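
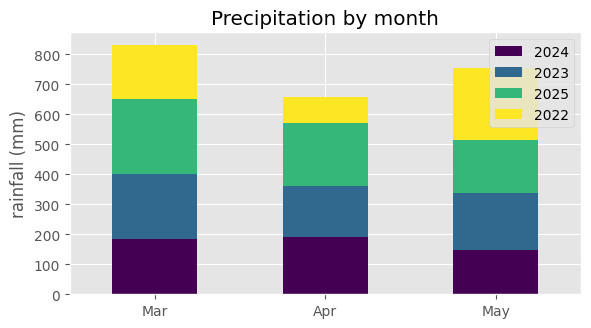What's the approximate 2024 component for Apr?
≈ 200

2024 top ≈ 200, bottom ≈ 0; segment ≈ 200.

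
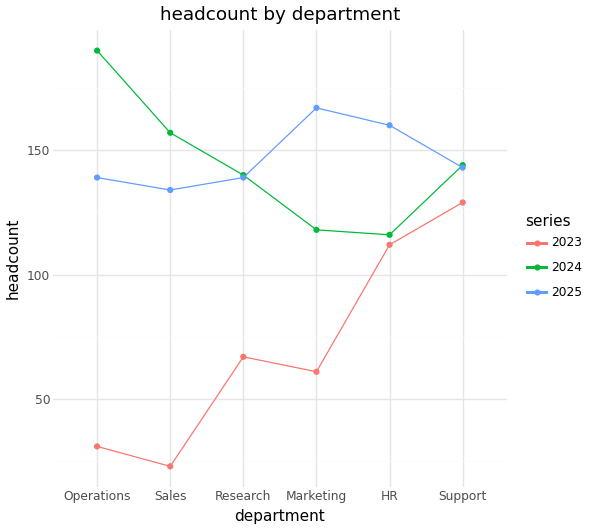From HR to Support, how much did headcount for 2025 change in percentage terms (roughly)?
≈ -12.5%

HR ≈ 160, Support ≈ 140; (140 − 160) / 160 ≈ -12.5%.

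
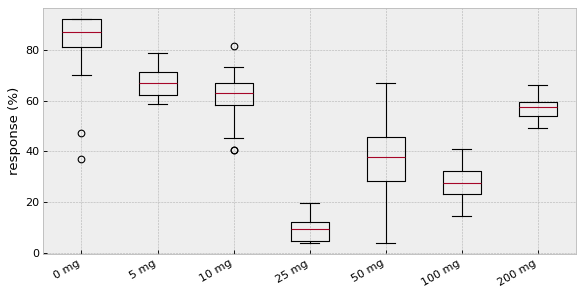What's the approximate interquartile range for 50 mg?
≈ 20

Q3 ≈ 50, Q1 ≈ 30; IQR ≈ 20.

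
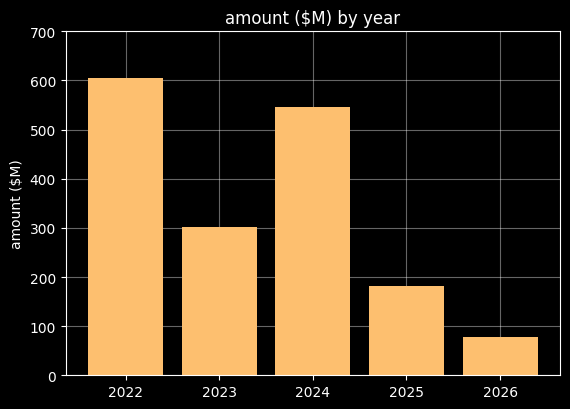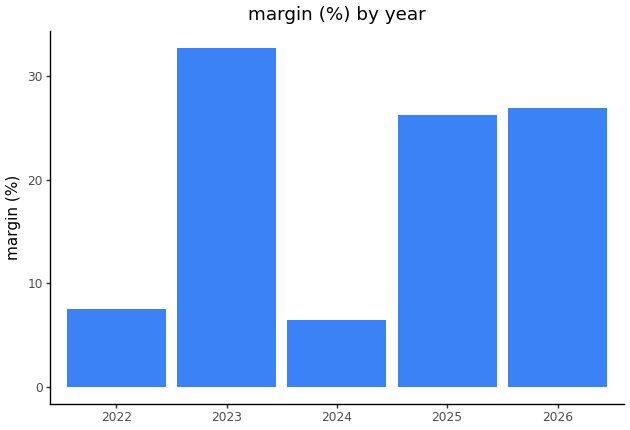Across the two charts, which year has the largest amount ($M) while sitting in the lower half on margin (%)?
Chart 2 median margin (%) ≈ 25; below-median years: 2022, 2024. Among those, 2022 has the highest amount ($M) (≈ 600).

2022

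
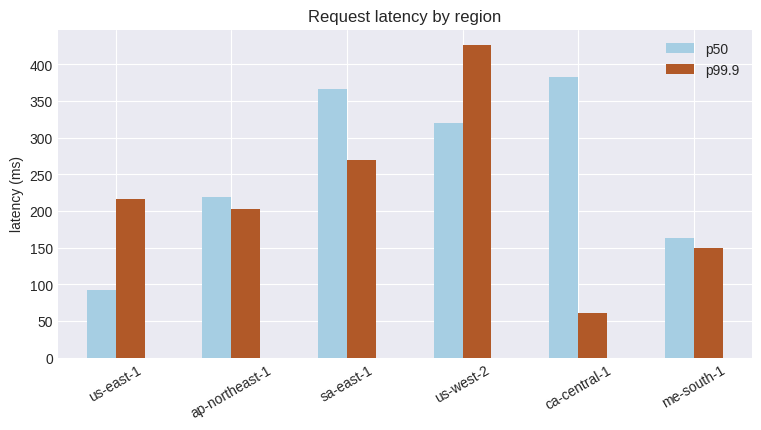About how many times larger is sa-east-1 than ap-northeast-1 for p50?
sa-east-1 ≈ 350, ap-northeast-1 ≈ 200; 350/200 ≈ 1.75.

≈ 1.75×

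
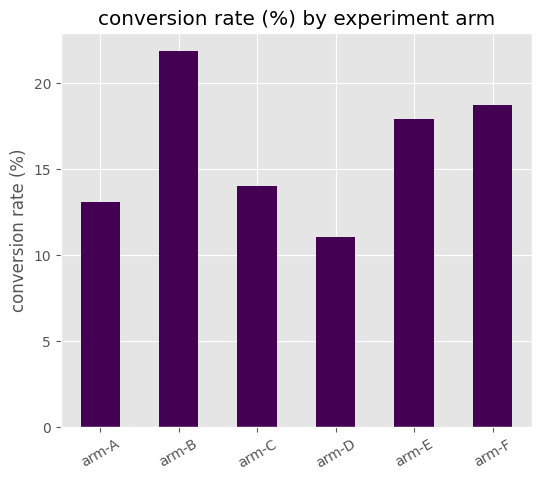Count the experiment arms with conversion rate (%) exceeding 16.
Above 16: arm-B, arm-E, arm-F.

3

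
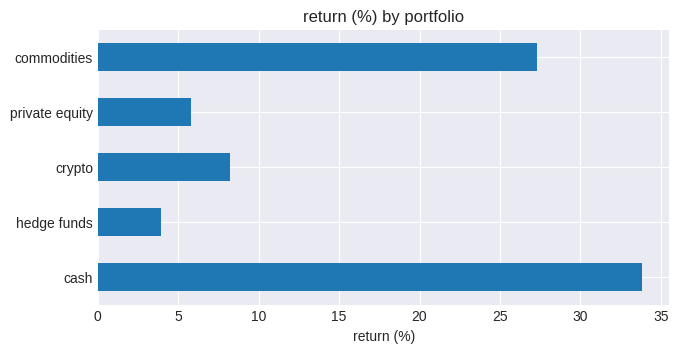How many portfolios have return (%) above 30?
1

Above 30: cash.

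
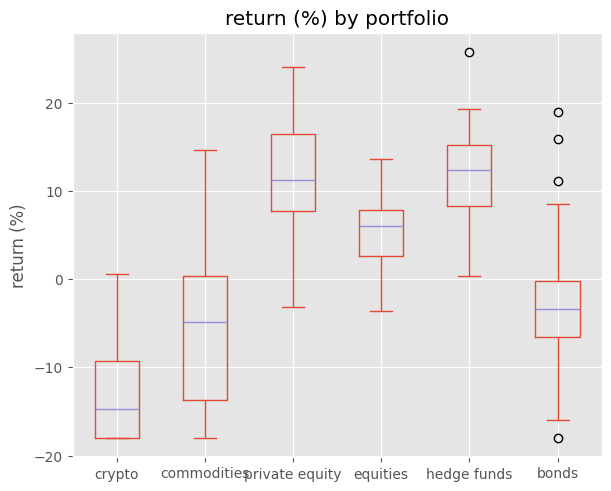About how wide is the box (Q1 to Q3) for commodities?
Q3 ≈ 0, Q1 ≈ -15; IQR ≈ 15.

≈ 15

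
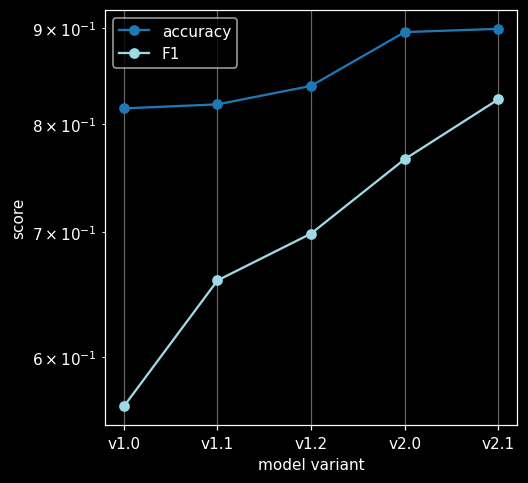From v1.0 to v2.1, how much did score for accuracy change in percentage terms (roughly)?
v1.0 ≈ 0.80, v2.1 ≈ 0.90; (0.90 − 0.80) / 0.80 ≈ +12.5%.

≈ +12.5%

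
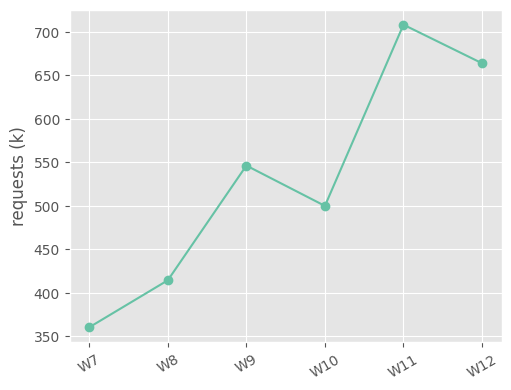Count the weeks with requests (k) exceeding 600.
Above 600: W11, W12.

2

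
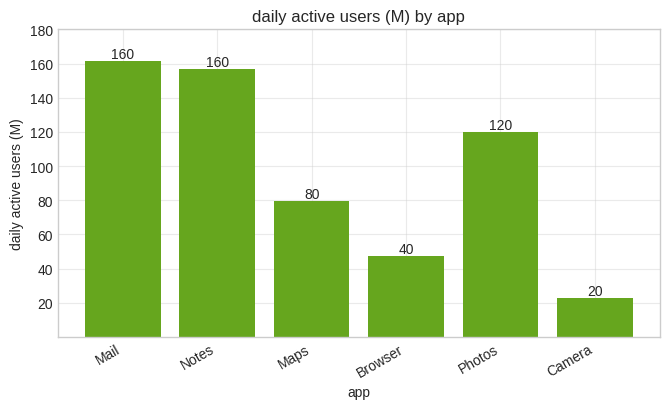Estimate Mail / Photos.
≈ 1.33×

Mail ≈ 160, Photos ≈ 120; 160/120 ≈ 1.33.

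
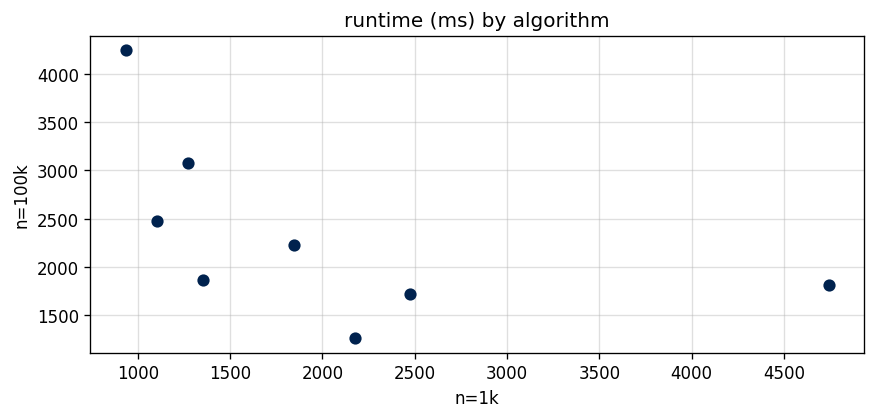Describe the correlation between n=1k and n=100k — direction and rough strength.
negative, moderate

Points are negatively correlated; moderate (|r| ≈ 0.5).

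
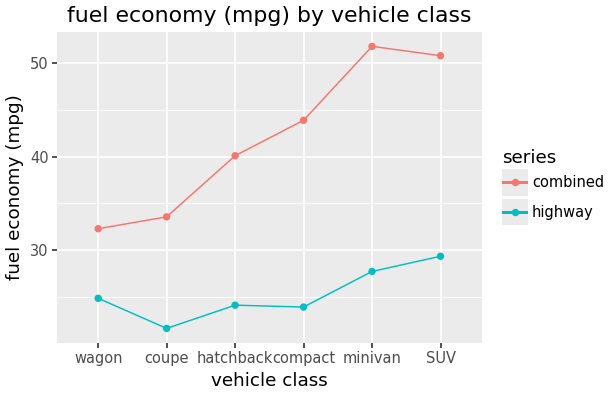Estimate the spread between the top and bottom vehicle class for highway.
≈ 10

Max SUV ≈ 30, min coupe ≈ 20; range ≈ 10.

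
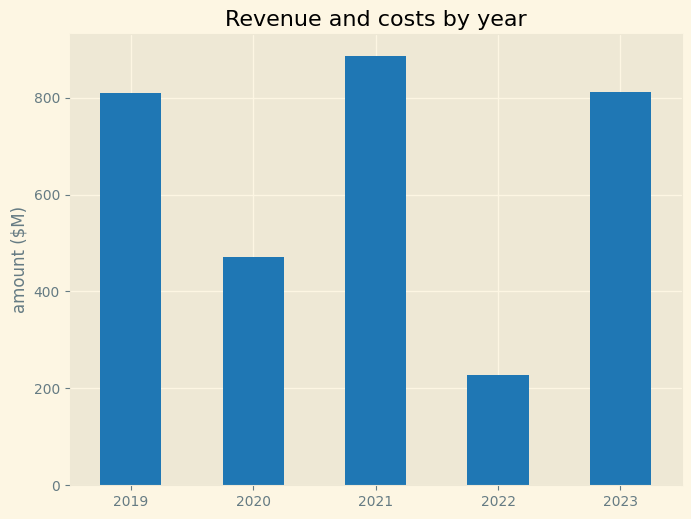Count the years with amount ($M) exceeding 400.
Above 400: 2019, 2020, 2021, 2023.

4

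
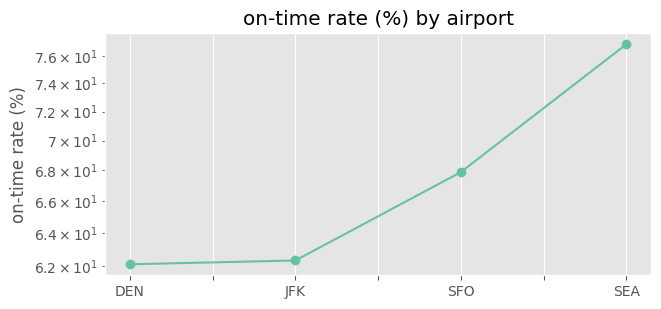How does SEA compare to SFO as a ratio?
SEA ≈ 76, SFO ≈ 68; 76/68 ≈ 1.12.

≈ 1.12×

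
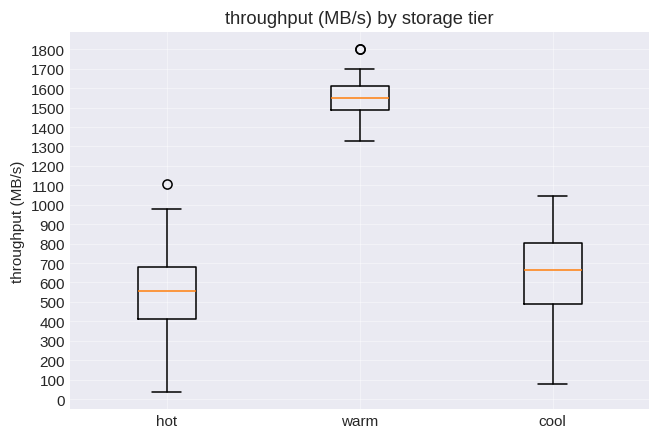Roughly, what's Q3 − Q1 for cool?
≈ 300

Q3 ≈ 800, Q1 ≈ 500; IQR ≈ 300.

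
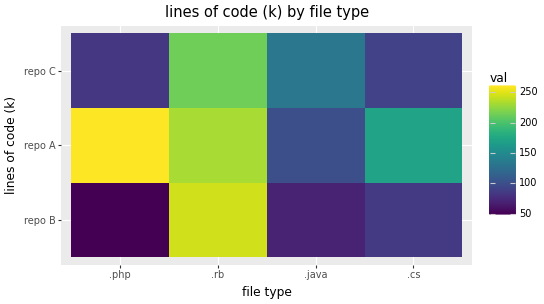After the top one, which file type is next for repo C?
Top 3 for repo C: .rb ≈ 220, .java ≈ 140, .cs ≈ 100.

.java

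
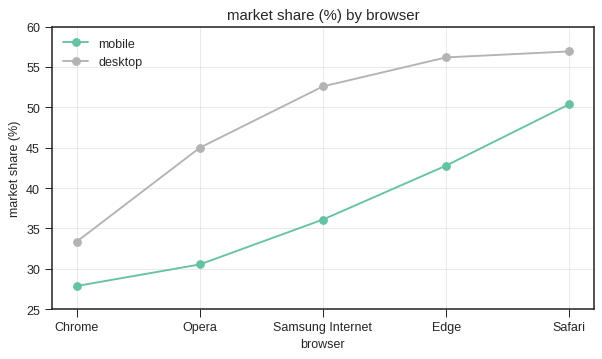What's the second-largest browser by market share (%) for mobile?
Top 3 for mobile: Safari ≈ 50, Edge ≈ 45, Samsung Internet ≈ 35.

Edge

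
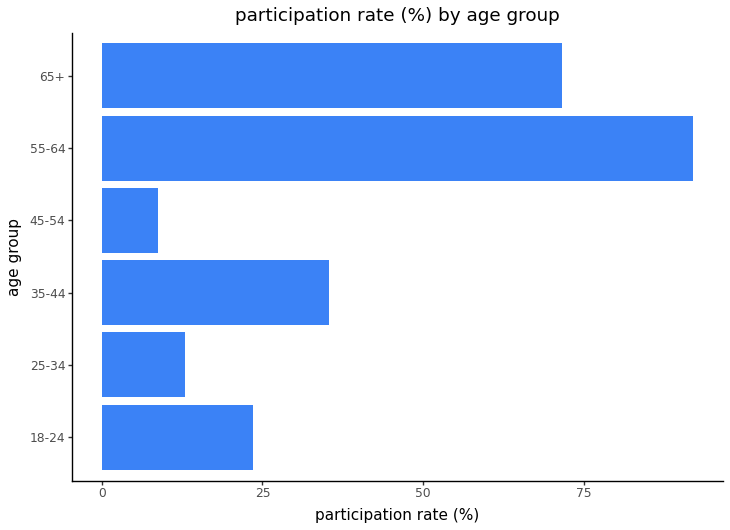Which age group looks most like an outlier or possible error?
55-64

55-64 ≈ 90; the rest sit between ≈ 10 and ≈ 70.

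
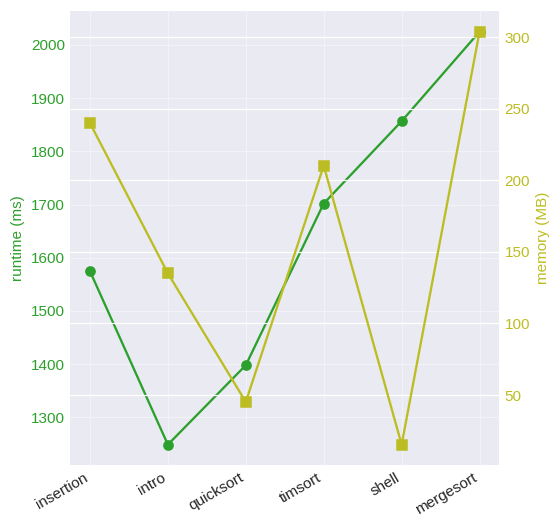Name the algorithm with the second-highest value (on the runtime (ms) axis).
Top 3 (on the runtime (ms) axis): mergesort ≈ 2000, shell ≈ 1900, timsort ≈ 1700.

shell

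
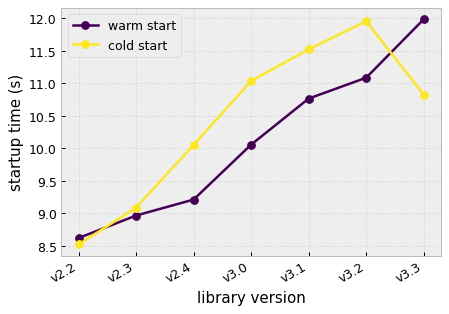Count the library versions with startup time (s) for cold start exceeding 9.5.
Above 9.5: v2.4, v3.0, v3.1, v3.2, v3.3.

5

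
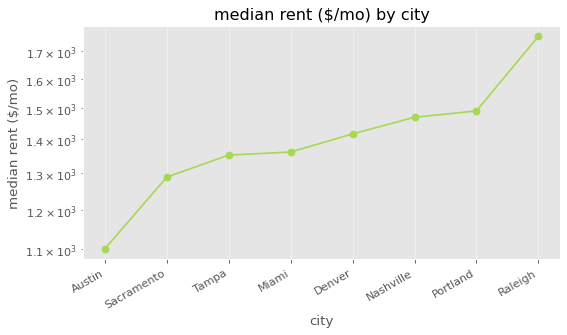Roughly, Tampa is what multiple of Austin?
≈ 1.27×

Tampa ≈ 1400, Austin ≈ 1100; 1400/1100 ≈ 1.27.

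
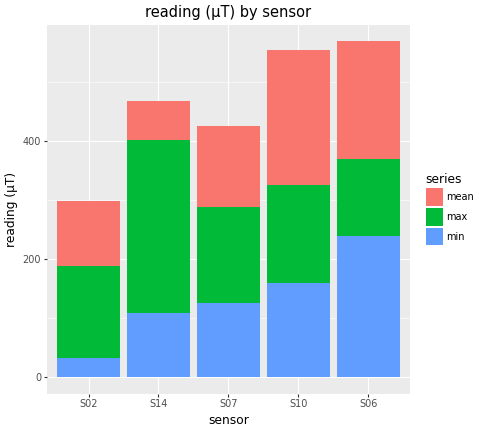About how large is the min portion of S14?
≈ 100

min top ≈ 100, bottom ≈ 0; segment ≈ 100.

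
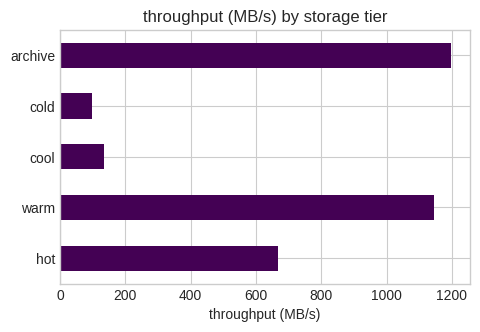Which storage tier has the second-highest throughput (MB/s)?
warm

Top 3: archive ≈ 1200, warm ≈ 1100, hot ≈ 700.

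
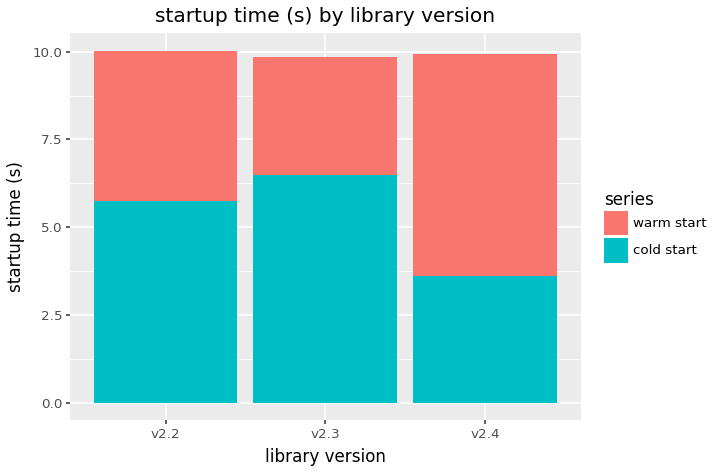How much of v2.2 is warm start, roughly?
warm start top ≈ 10, bottom ≈ 6; segment ≈ 4.

≈ 4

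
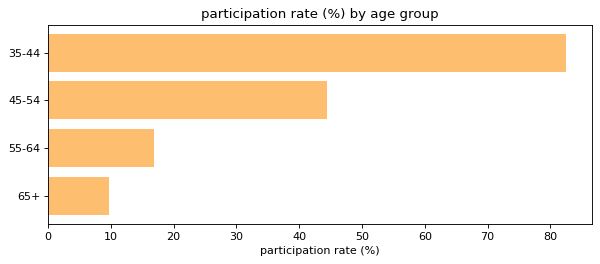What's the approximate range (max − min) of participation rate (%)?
≈ 70

Max 35-44 ≈ 80, min 65+ ≈ 10; range ≈ 70.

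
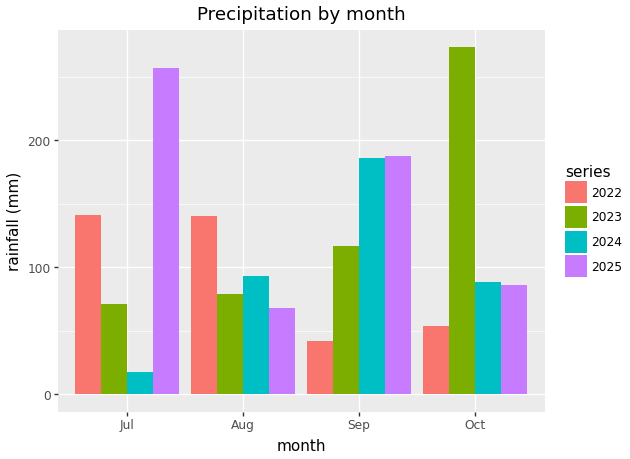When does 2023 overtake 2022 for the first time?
Sep

Aug: 2023 ≈ 75 vs 2022 ≈ 150 (not yet); Sep: 2023 ≈ 125 vs 2022 ≈ 50 (first crossover).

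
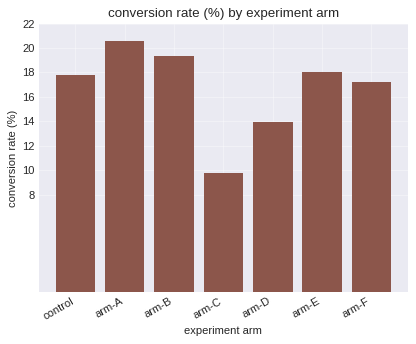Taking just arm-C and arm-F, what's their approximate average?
(10 + 18) / 2 ≈ 14.

≈ 14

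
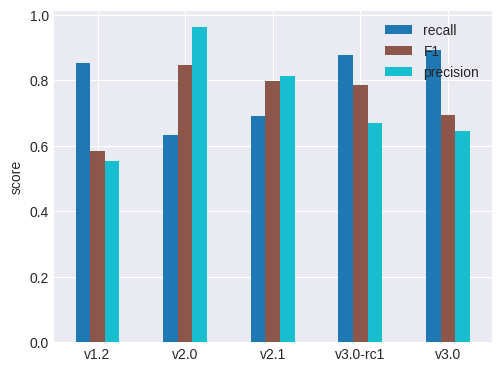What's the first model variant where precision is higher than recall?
v1.2: precision ≈ 0.6 vs recall ≈ 0.9 (not yet); v2.0: precision ≈ 1.0 vs recall ≈ 0.6 (first crossover).

v2.0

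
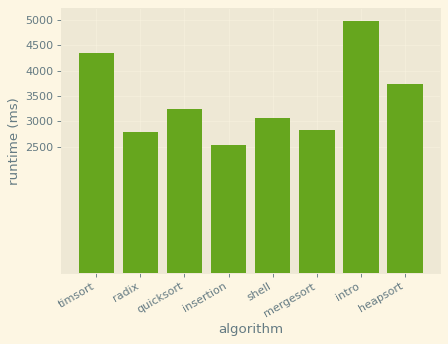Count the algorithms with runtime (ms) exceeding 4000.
2

Above 4000: timsort, intro.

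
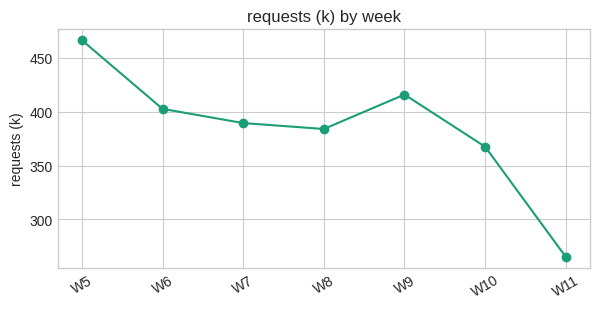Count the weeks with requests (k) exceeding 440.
1

Above 440: W5.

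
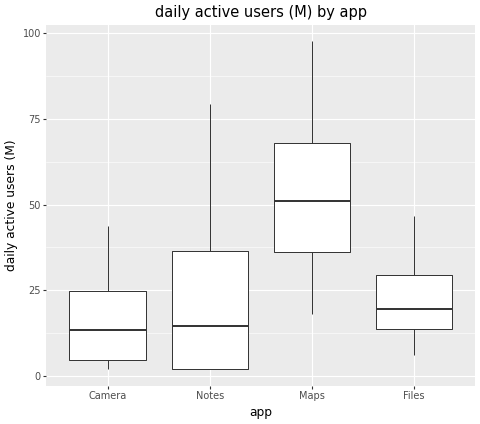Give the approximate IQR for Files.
≈ 15

Q3 ≈ 30, Q1 ≈ 15; IQR ≈ 15.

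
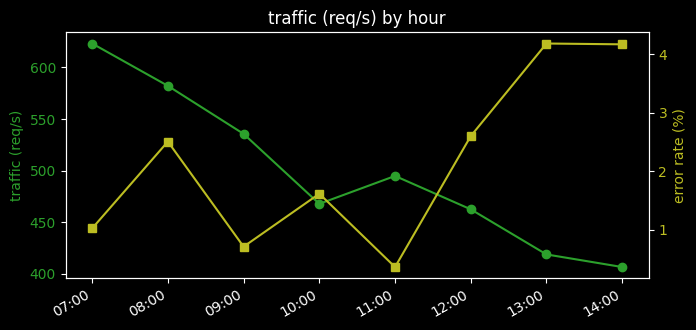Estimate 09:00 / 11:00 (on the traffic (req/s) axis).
≈ 1.08×

09:00 ≈ 540, 11:00 ≈ 500; 540/500 ≈ 1.08.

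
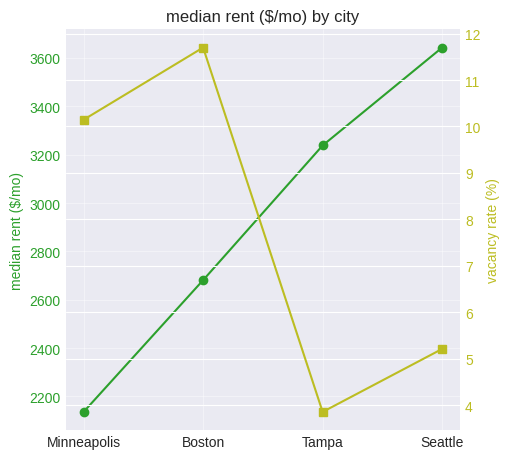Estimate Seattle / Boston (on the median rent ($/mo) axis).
Seattle ≈ 3600, Boston ≈ 2600; 3600/2600 ≈ 1.38.

≈ 1.38×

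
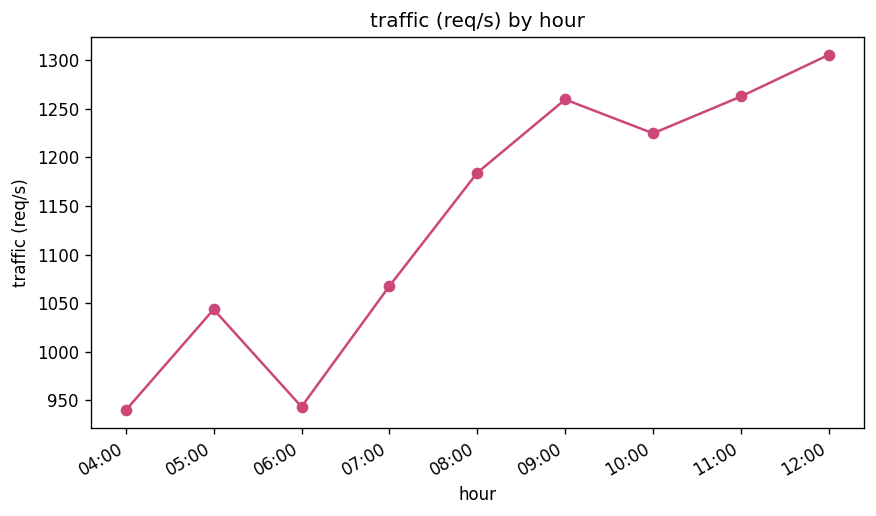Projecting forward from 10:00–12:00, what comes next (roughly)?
Last three: 1200, 1250, 1300 → slope ≈ 50/step → next ≈ 1350.

≈ 1350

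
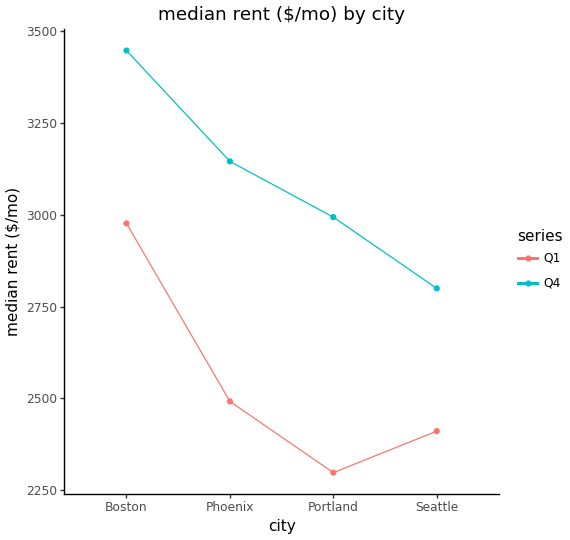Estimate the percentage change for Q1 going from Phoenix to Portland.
Phoenix ≈ 2500, Portland ≈ 2300; (2300 − 2500) / 2500 ≈ -8%.

≈ -8%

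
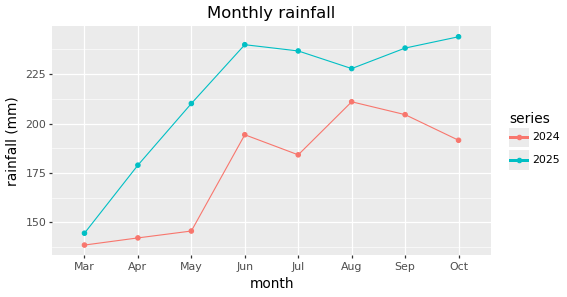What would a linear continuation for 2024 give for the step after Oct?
≈ 180

Last three: 210, 200, 190 → slope ≈ -10/step → next ≈ 180.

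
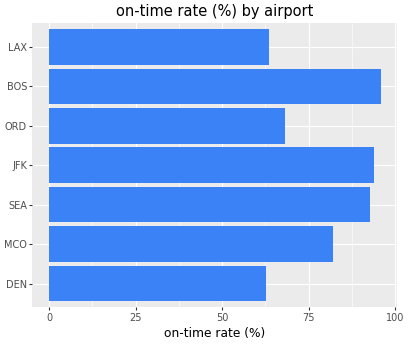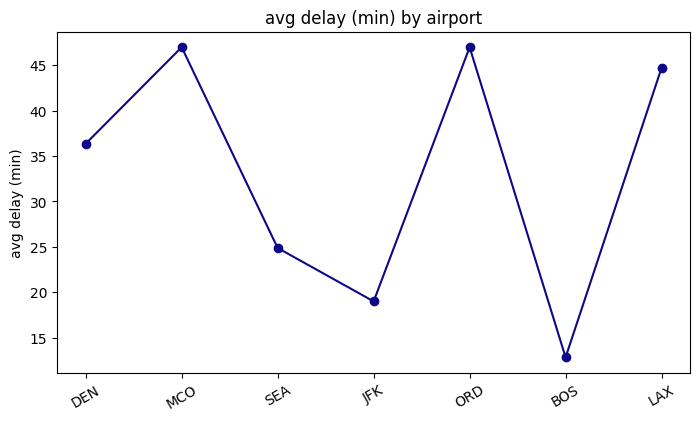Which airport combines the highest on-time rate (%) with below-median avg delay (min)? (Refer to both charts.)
BOS

Chart 2 median avg delay (min) ≈ 35; below-median airports: SEA, JFK, BOS. Among those, BOS has the highest on-time rate (%) (≈ 100).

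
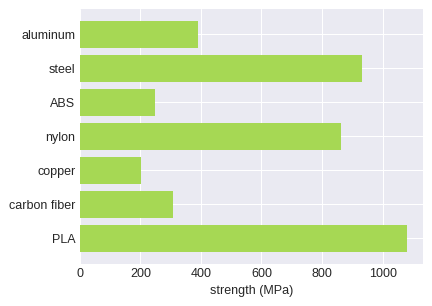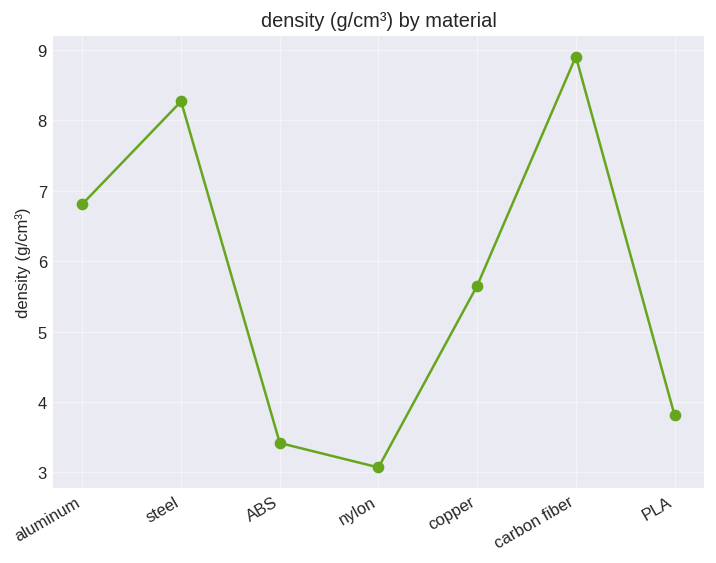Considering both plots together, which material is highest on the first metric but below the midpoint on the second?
PLA

Chart 2 median density (g/cm³) ≈ 6; below-median materials: ABS, nylon, PLA. Among those, PLA has the highest strength (MPa) (≈ 1100).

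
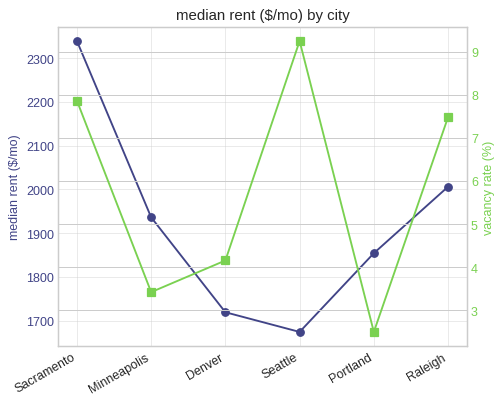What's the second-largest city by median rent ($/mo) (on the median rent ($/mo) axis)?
Top 3 (on the median rent ($/mo) axis): Sacramento ≈ 2300, Raleigh ≈ 2000, Minneapolis ≈ 1900.

Raleigh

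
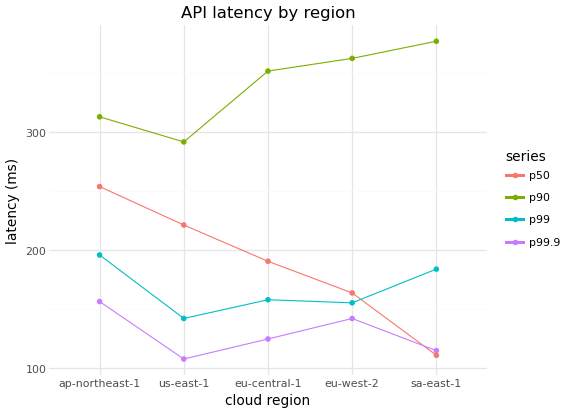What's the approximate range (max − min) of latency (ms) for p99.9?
≈ 50

Max ap-northeast-1 ≈ 150, min us-east-1 ≈ 100; range ≈ 50.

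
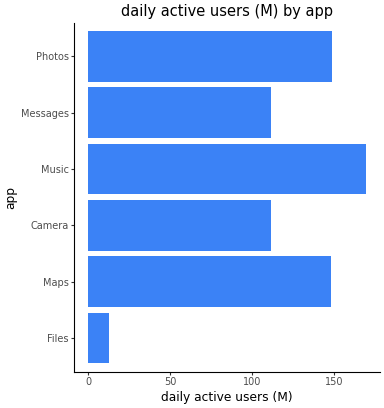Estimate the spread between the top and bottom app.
Max Music ≈ 160, min Files ≈ 20; range ≈ 140.

≈ 140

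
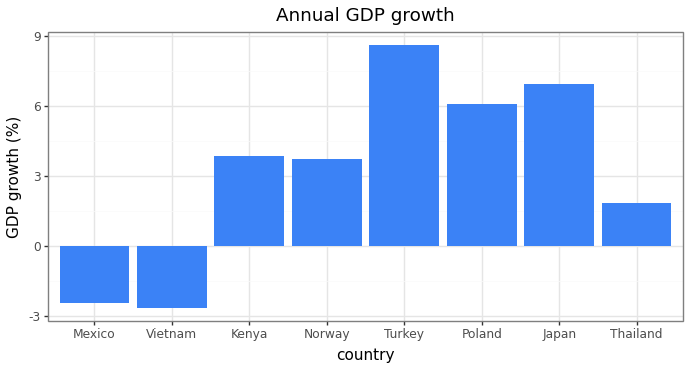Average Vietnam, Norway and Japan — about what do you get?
(-3 + 4 + 7) / 3 ≈ 3.

≈ 3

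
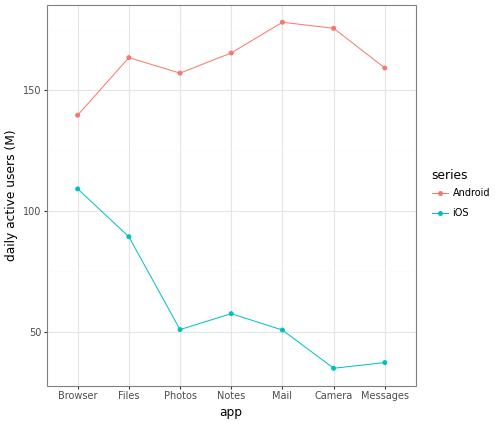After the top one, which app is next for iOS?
Files

Top 3 for iOS: Browser ≈ 100, Files ≈ 80, Notes ≈ 60.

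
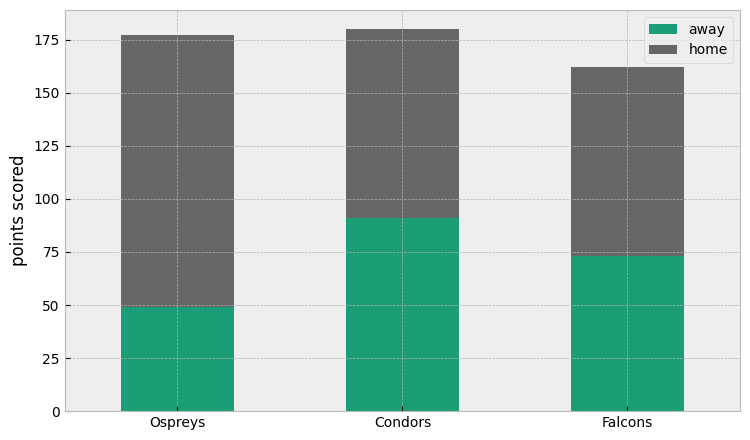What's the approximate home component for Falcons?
home top ≈ 160, bottom ≈ 80; segment ≈ 80.

≈ 80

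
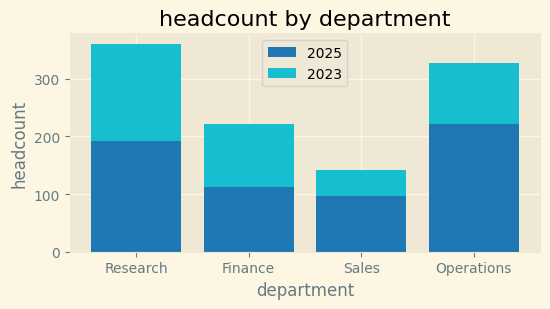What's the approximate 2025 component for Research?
≈ 200

2025 top ≈ 200, bottom ≈ 0; segment ≈ 200.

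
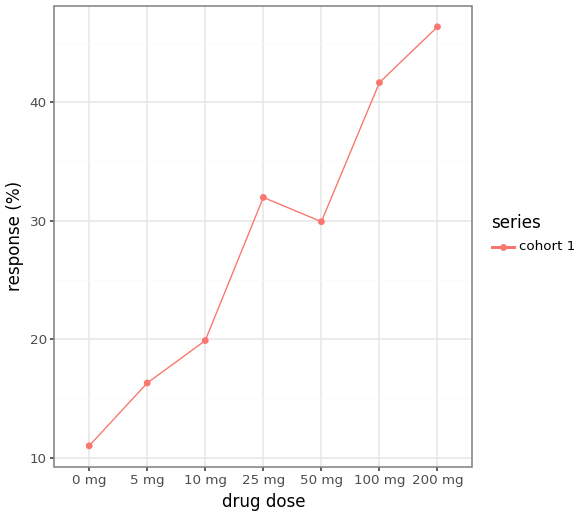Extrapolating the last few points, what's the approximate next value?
Last three: 30, 40, 45 → slope ≈ 7.5/step → next ≈ 52.5.

≈ 52.5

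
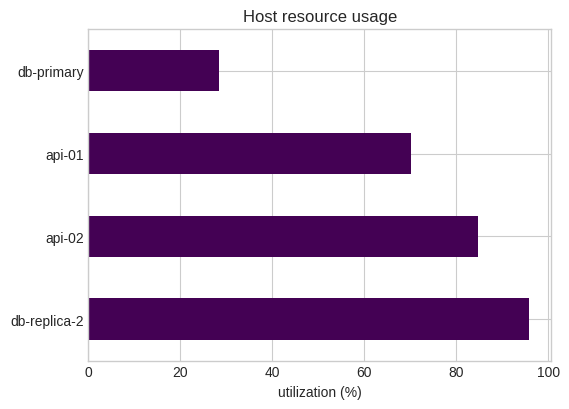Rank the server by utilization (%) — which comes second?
Top 3: db-replica-2 ≈ 100, api-02 ≈ 80, api-01 ≈ 70.

api-02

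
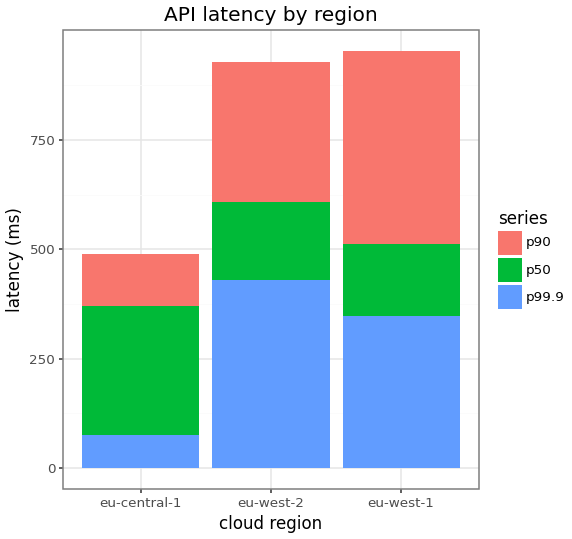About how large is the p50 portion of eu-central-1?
p50 top ≈ 400, bottom ≈ 100; segment ≈ 300.

≈ 300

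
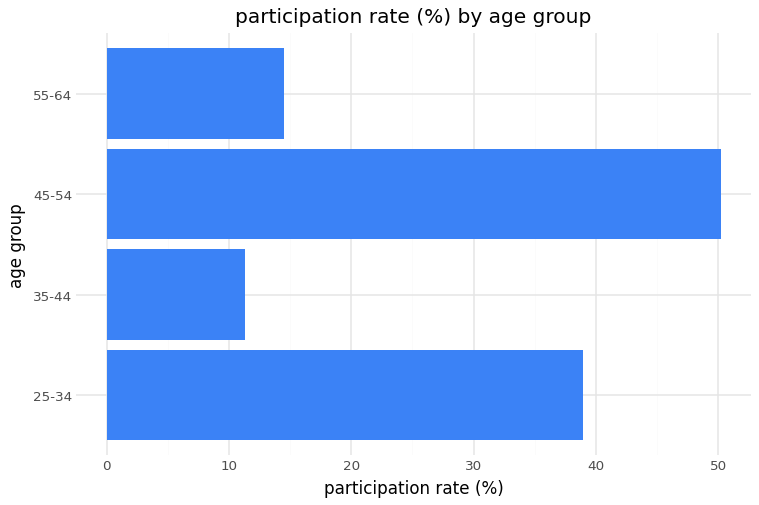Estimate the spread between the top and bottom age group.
Max 45-54 ≈ 50, min 35-44 ≈ 10; range ≈ 40.

≈ 40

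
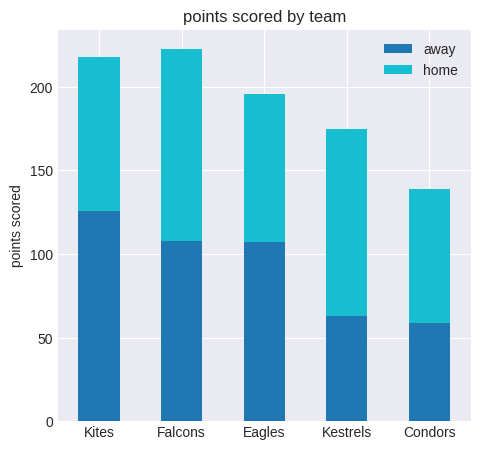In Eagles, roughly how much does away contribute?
away top ≈ 100, bottom ≈ 0; segment ≈ 100.

≈ 100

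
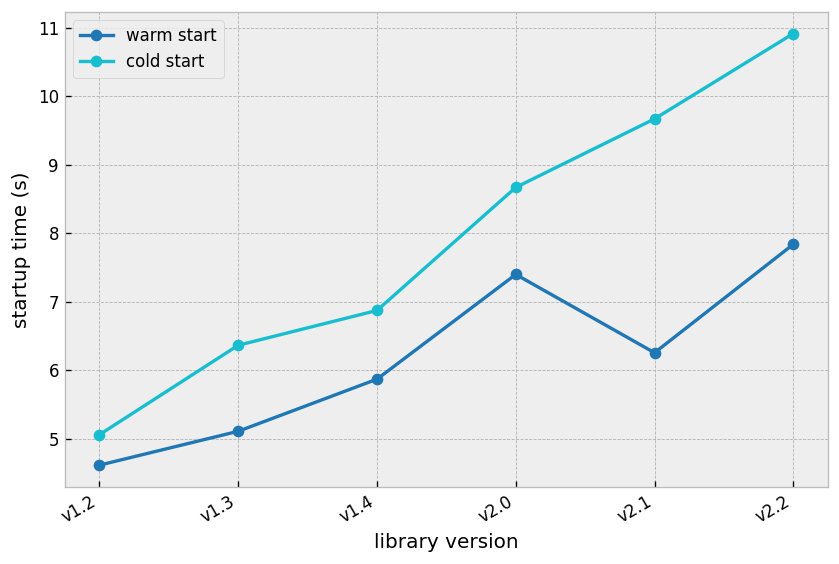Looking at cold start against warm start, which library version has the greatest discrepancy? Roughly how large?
v2.1: cold start ≈ 10, warm start ≈ 6 → gap ≈ 4. Next-largest (v2.2) is only ≈ 3.

v2.1, ≈ 4 s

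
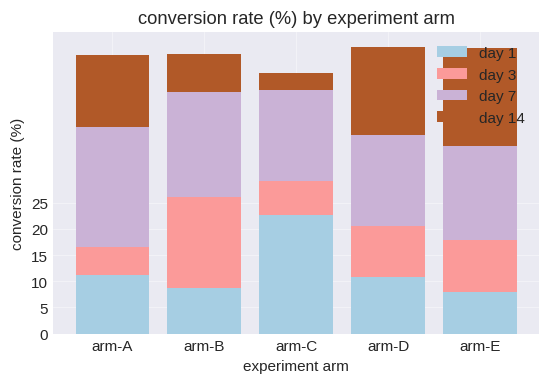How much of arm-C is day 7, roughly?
≈ 15

day 7 top ≈ 45, bottom ≈ 30; segment ≈ 15.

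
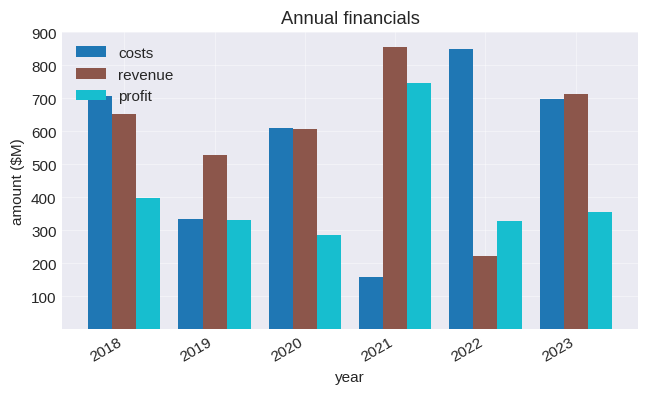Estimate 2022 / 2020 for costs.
2022 ≈ 800, 2020 ≈ 600; 800/600 ≈ 1.33.

≈ 1.33×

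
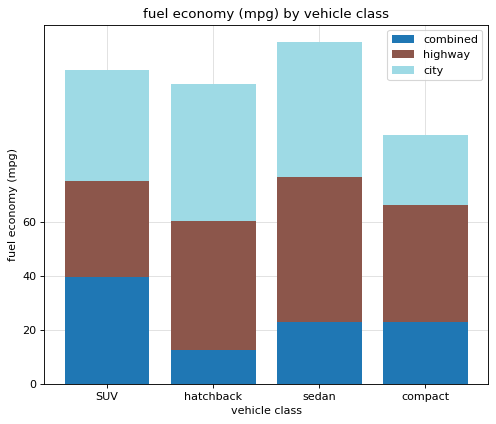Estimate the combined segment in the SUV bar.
≈ 40

combined top ≈ 40, bottom ≈ 0; segment ≈ 40.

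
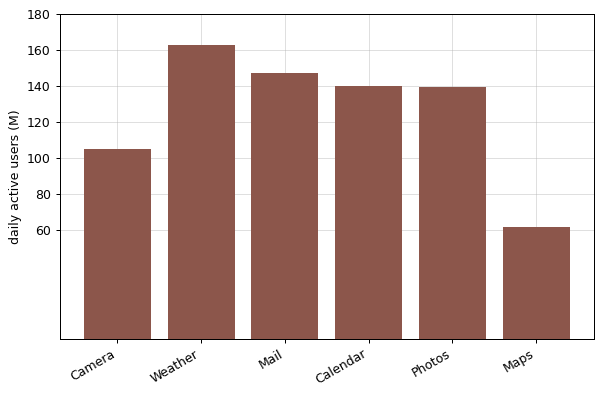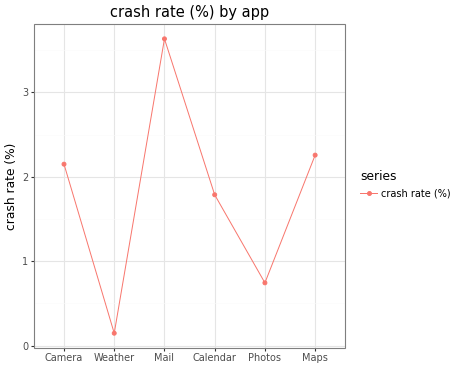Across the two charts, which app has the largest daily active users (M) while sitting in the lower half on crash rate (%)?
Chart 2 median crash rate (%) ≈ 2; below-median apps: Weather, Calendar, Photos. Among those, Weather has the highest daily active users (M) (≈ 160).

Weather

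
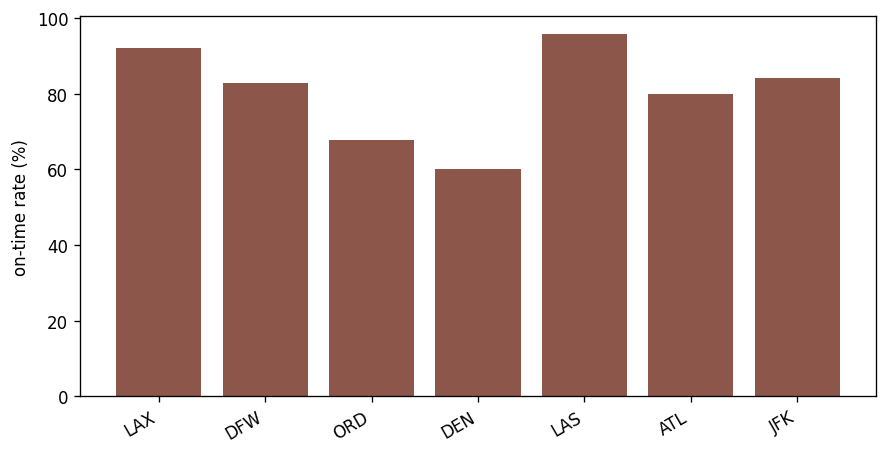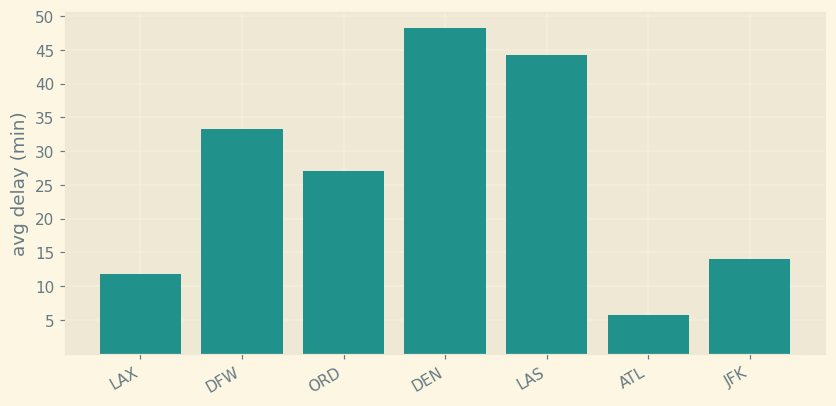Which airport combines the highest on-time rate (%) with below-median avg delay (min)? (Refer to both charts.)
LAX

Chart 2 median avg delay (min) ≈ 25; below-median airports: LAX, ATL, JFK. Among those, LAX has the highest on-time rate (%) (≈ 90).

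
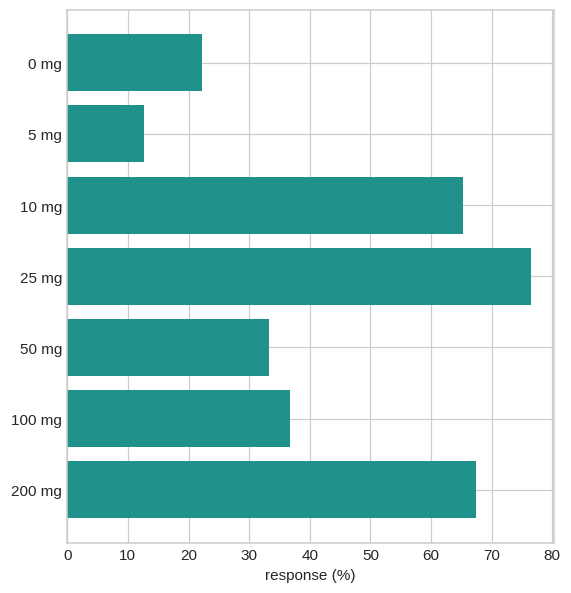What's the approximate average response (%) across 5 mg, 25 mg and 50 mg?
(10 + 80 + 30) / 3 ≈ 40.

≈ 40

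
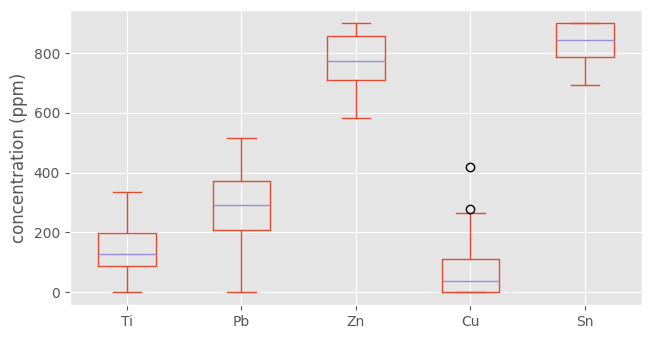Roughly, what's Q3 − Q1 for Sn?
Q3 ≈ 900, Q1 ≈ 800; IQR ≈ 100.

≈ 100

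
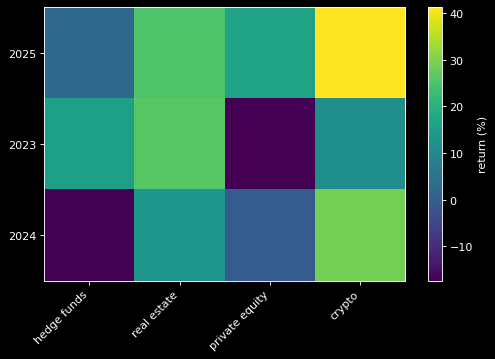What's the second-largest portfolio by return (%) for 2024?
Top 3 for 2024: crypto ≈ 30, real estate ≈ 15, private equity ≈ 0.

real estate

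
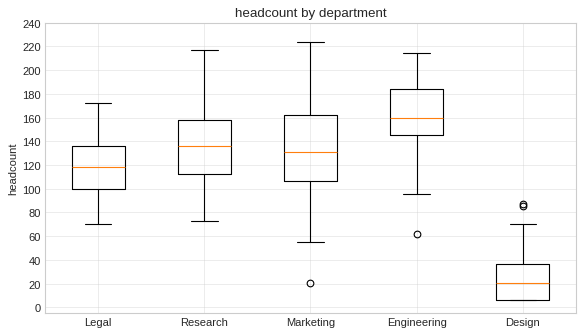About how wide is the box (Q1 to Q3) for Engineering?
Q3 ≈ 180, Q1 ≈ 140; IQR ≈ 40.

≈ 40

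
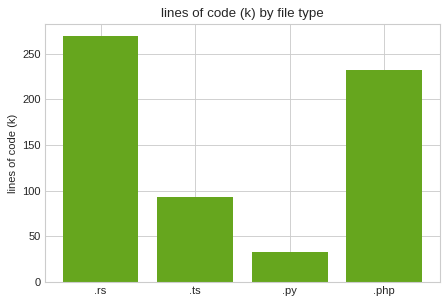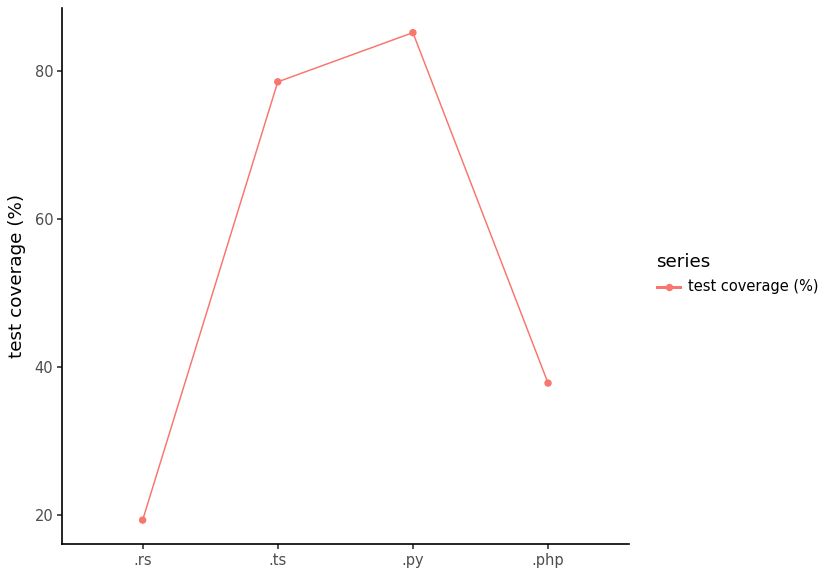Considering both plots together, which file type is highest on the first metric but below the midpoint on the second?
Chart 2 median test coverage (%) ≈ 60; below-median file types: .rs, .php. Among those, .rs has the highest lines of code (k) (≈ 275).

.rs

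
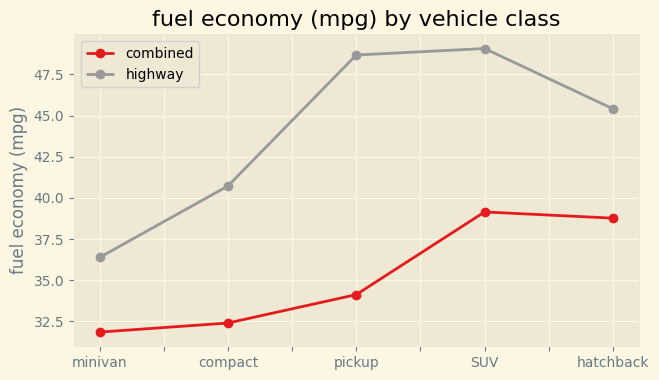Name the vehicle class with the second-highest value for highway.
pickup

Top 3 for highway: SUV ≈ 50, pickup ≈ 48, hatchback ≈ 46.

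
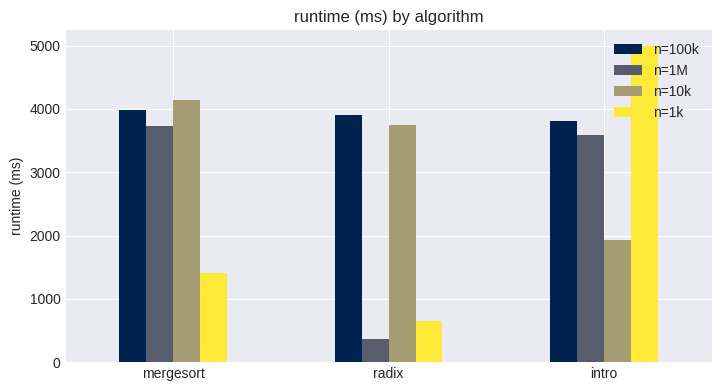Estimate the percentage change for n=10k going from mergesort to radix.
≈ -12.5%

mergesort ≈ 4000, radix ≈ 3500; (3500 − 4000) / 4000 ≈ -12.5%.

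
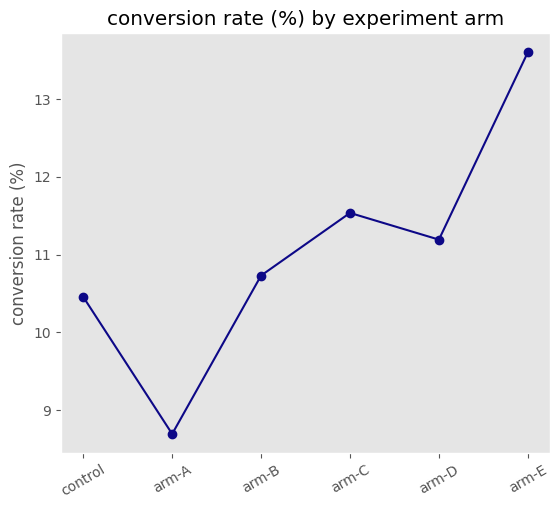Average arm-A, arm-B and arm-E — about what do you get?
(8.5 + 10.5 + 13.5) / 3 ≈ 10.83.

≈ 10.83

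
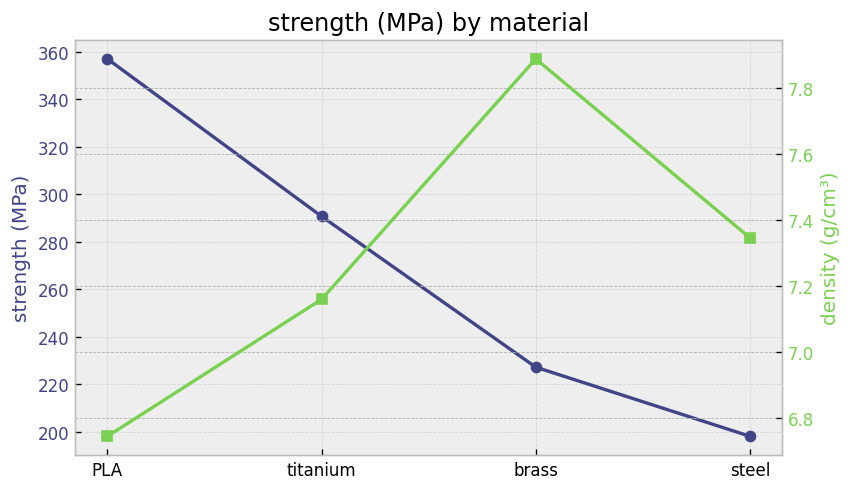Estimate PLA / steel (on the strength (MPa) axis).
PLA ≈ 360, steel ≈ 200; 360/200 ≈ 1.8.

≈ 1.8×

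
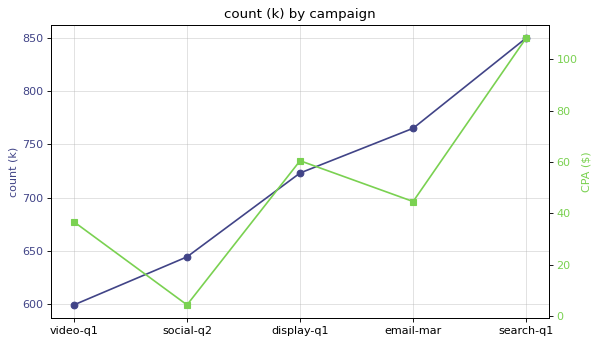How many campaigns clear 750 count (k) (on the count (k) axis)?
Above 750: email-mar, search-q1.

2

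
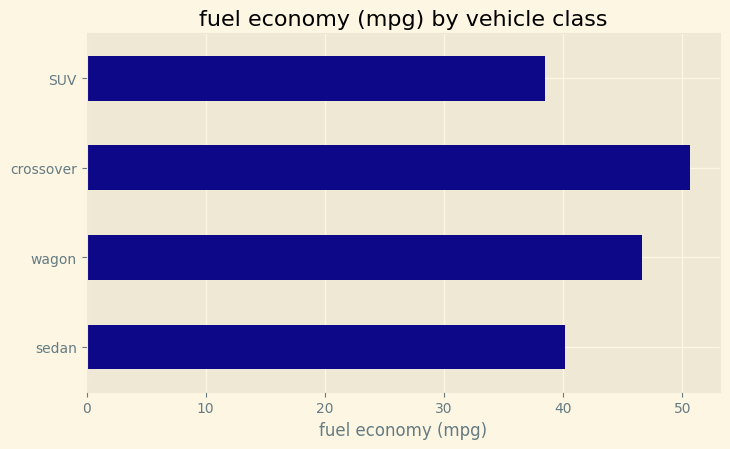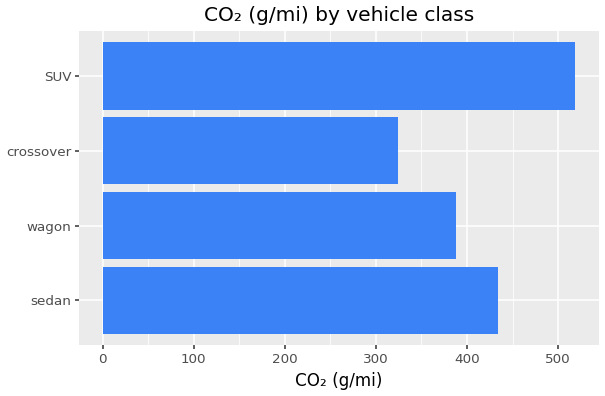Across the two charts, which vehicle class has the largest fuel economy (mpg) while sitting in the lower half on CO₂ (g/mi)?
crossover

Chart 2 median CO₂ (g/mi) ≈ 400; below-median vehicle classes: wagon, crossover. Among those, crossover has the highest fuel economy (mpg) (≈ 50).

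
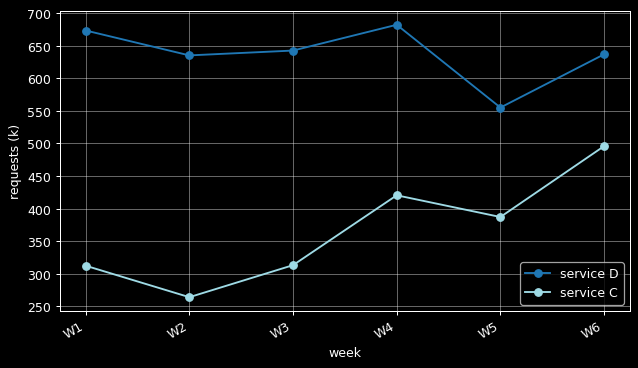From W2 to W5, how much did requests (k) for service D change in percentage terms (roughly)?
≈ -15.4%

W2 ≈ 650, W5 ≈ 550; (550 − 650) / 650 ≈ -15.4%.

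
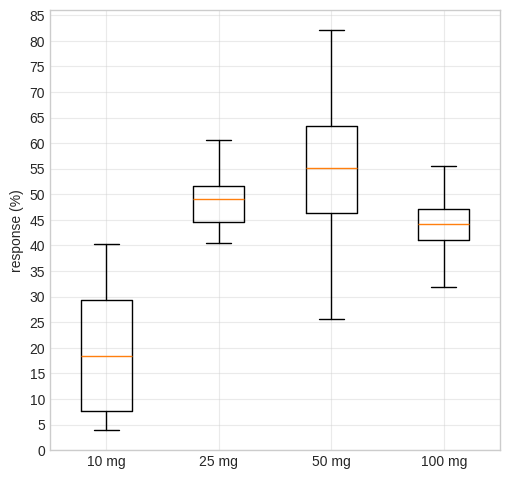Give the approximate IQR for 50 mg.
Q3 ≈ 65, Q1 ≈ 45; IQR ≈ 20.

≈ 20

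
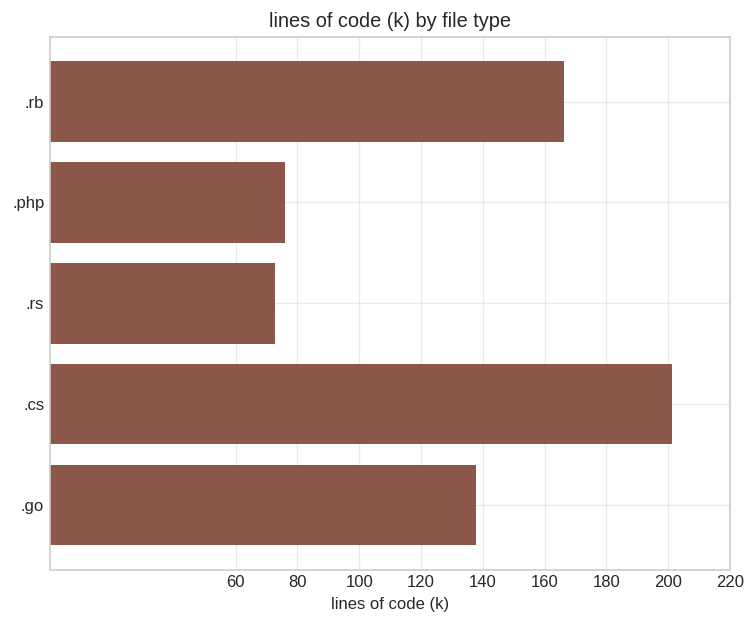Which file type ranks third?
Top 4: .cs ≈ 200, .rb ≈ 160, .go ≈ 140, .php ≈ 80.

.go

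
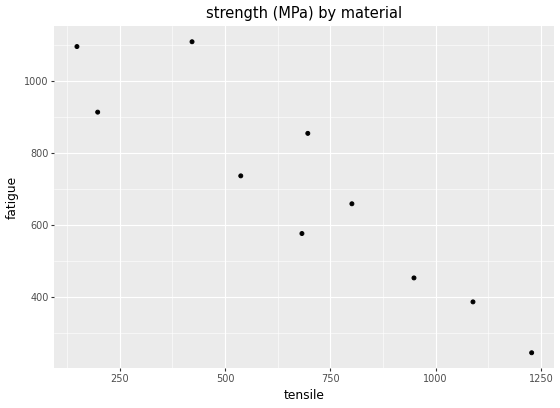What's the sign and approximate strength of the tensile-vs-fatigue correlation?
Points are negatively correlated; strong (|r| ≈ 0.9).

negative, strong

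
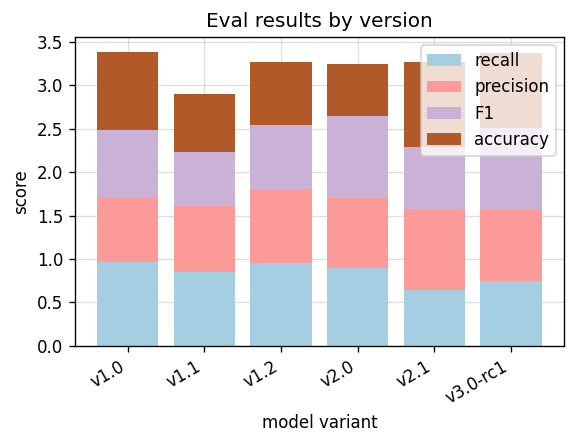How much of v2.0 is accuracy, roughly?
≈ 0.5

accuracy top ≈ 3.0, bottom ≈ 2.5; segment ≈ 0.5.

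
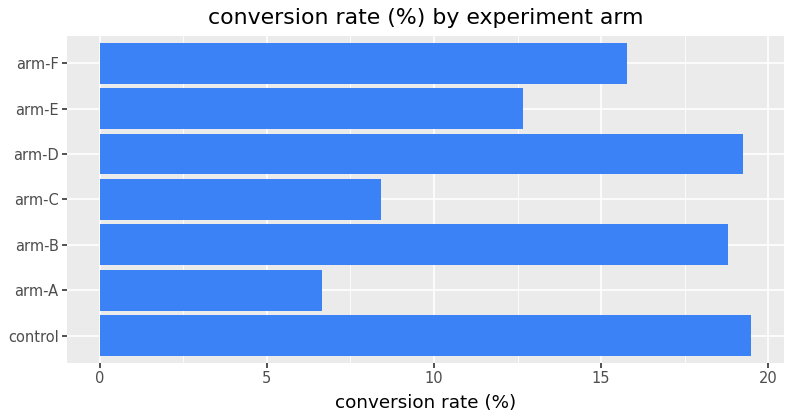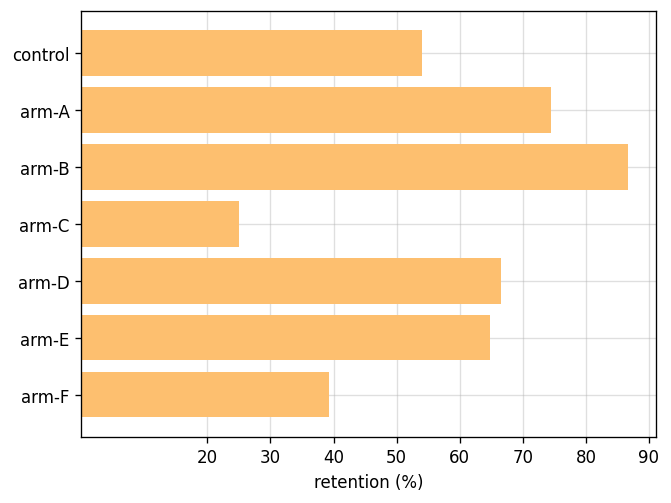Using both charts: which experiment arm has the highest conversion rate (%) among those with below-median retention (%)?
control

Chart 2 median retention (%) ≈ 60; below-median experiment arms: control, arm-C, arm-F. Among those, control has the highest conversion rate (%) (≈ 20).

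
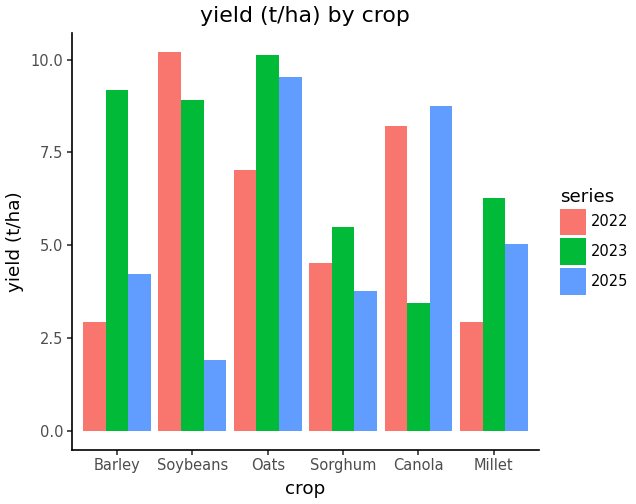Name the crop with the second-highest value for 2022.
Canola

Top 3 for 2022: Soybeans ≈ 10, Canola ≈ 8, Oats ≈ 7.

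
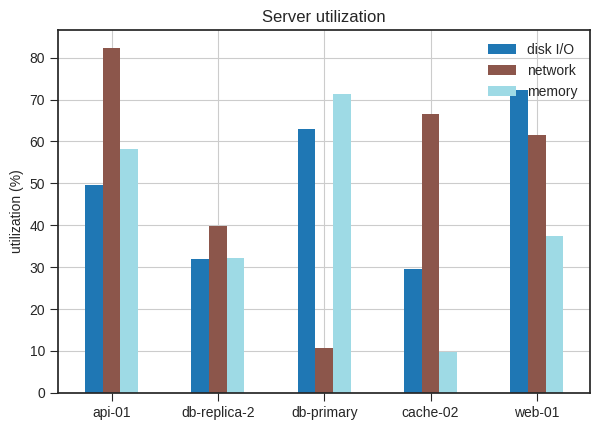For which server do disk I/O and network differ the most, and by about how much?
db-primary: disk I/O ≈ 60, network ≈ 10 → gap ≈ 50. Next-largest (cache-02) is only ≈ 40.

db-primary, ≈ 50 %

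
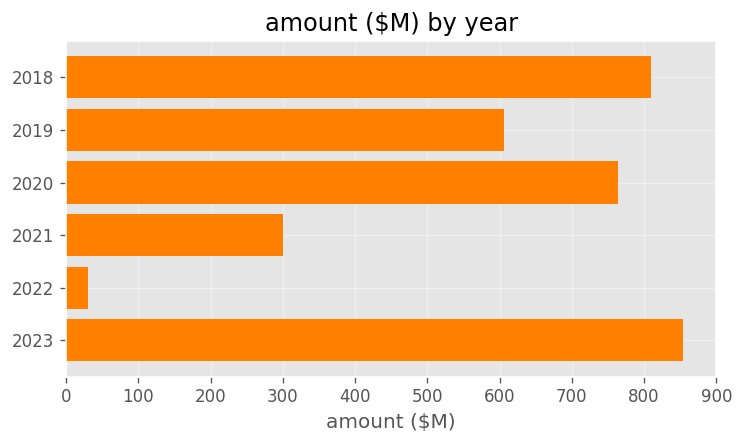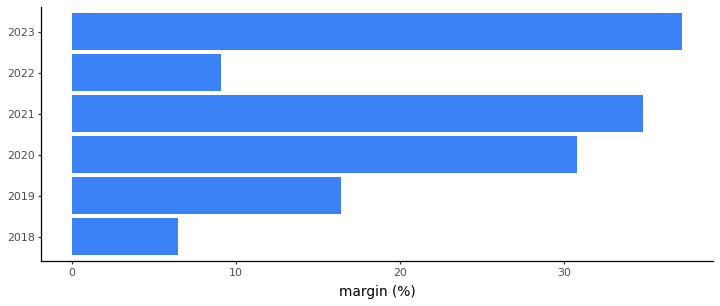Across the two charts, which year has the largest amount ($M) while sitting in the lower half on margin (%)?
2018

Chart 2 median margin (%) ≈ 25; below-median years: 2018, 2019, 2022. Among those, 2018 has the highest amount ($M) (≈ 800).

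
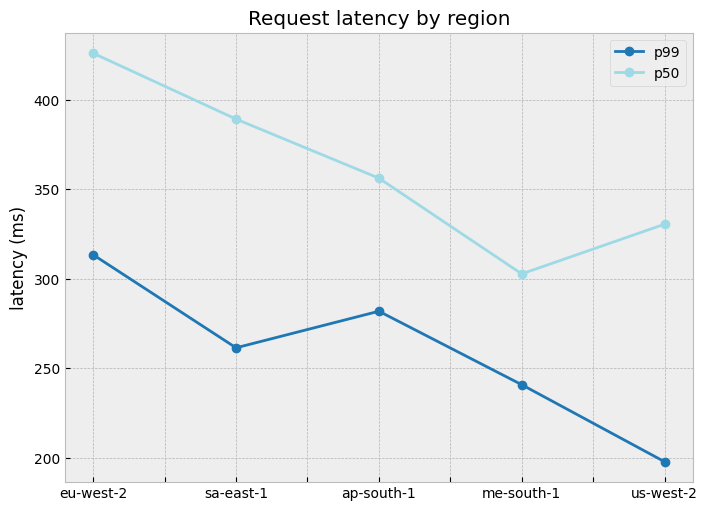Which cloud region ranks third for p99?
Top 4 for p99: eu-west-2 ≈ 320, ap-south-1 ≈ 280, sa-east-1 ≈ 260, me-south-1 ≈ 240.

sa-east-1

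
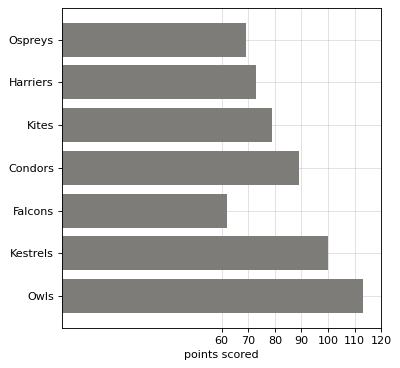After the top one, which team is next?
Top 3: Owls ≈ 110, Kestrels ≈ 100, Condors ≈ 90.

Kestrels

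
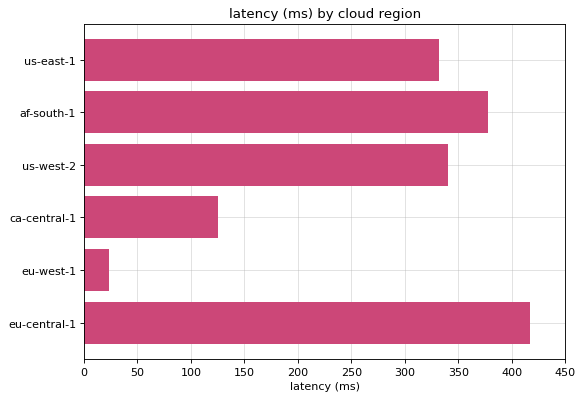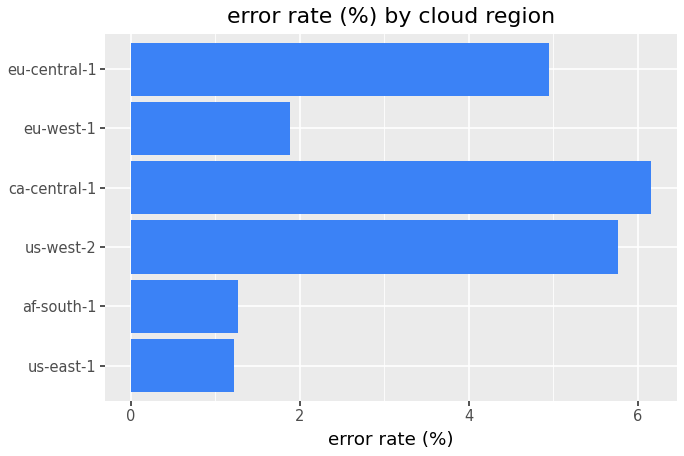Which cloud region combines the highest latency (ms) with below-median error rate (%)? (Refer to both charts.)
af-south-1

Chart 2 median error rate (%) ≈ 3; below-median cloud regions: us-east-1, af-south-1, eu-west-1. Among those, af-south-1 has the highest latency (ms) (≈ 400).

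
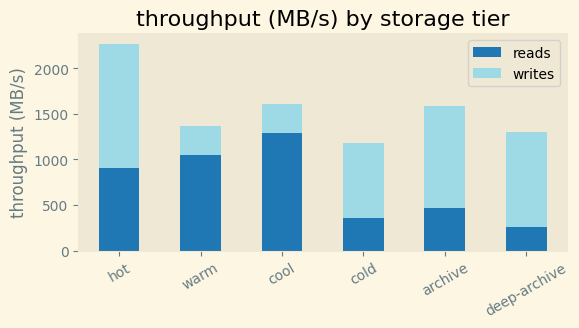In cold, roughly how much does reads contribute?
≈ 400

reads top ≈ 400, bottom ≈ 0; segment ≈ 400.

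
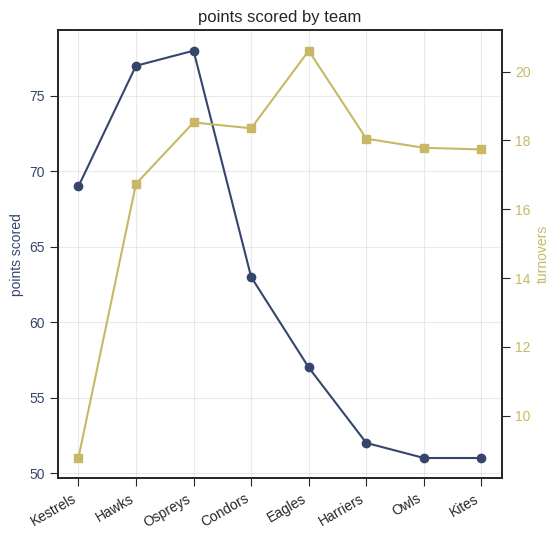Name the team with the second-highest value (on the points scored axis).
Top 3 (on the points scored axis): Ospreys ≈ 80, Hawks ≈ 75, Kestrels ≈ 70.

Hawks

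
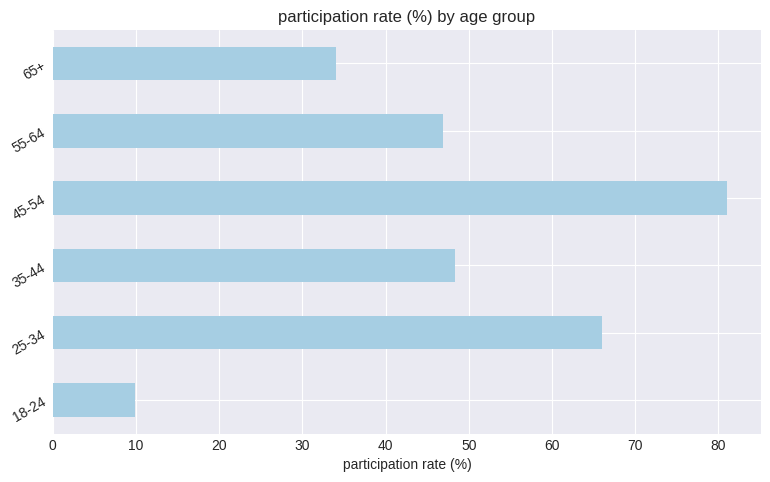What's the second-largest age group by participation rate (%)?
Top 3: 45-54 ≈ 80, 25-34 ≈ 70, 35-44 ≈ 50.

25-34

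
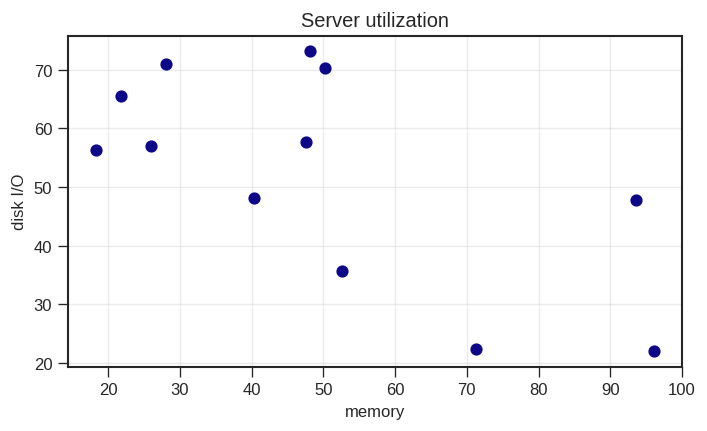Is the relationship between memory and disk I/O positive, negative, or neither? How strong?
negative, moderate

Points are negatively correlated; moderate (|r| ≈ 0.6).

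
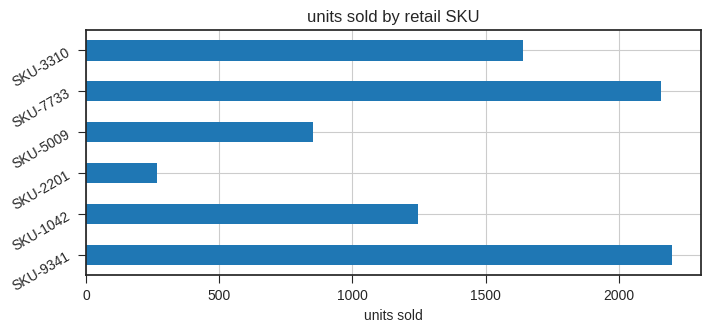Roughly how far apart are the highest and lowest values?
≈ 2000

Max SKU-9341 ≈ 2200, min SKU-2201 ≈ 200; range ≈ 2000.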